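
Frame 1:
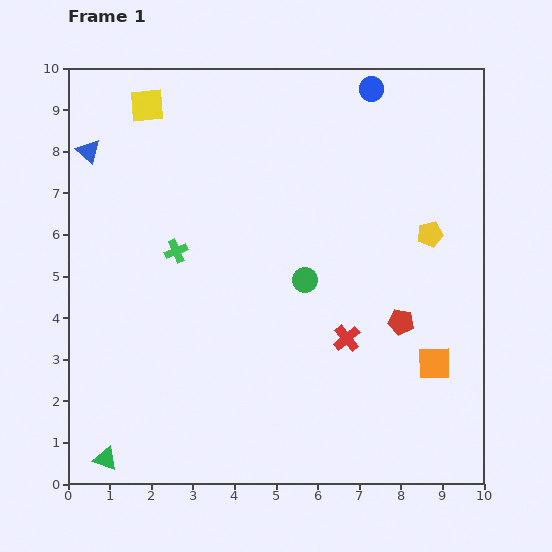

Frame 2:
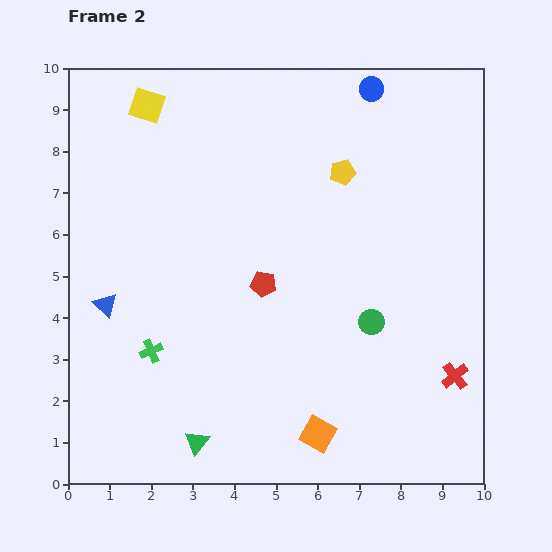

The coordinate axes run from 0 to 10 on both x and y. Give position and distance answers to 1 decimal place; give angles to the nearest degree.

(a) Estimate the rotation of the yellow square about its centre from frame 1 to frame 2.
23° clockwise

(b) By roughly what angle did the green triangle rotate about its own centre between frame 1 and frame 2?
49° clockwise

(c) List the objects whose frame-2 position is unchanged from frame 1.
the blue circle, the yellow square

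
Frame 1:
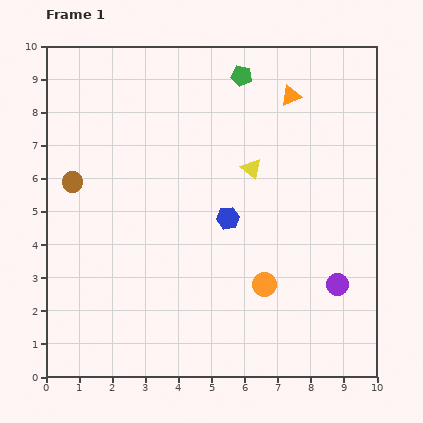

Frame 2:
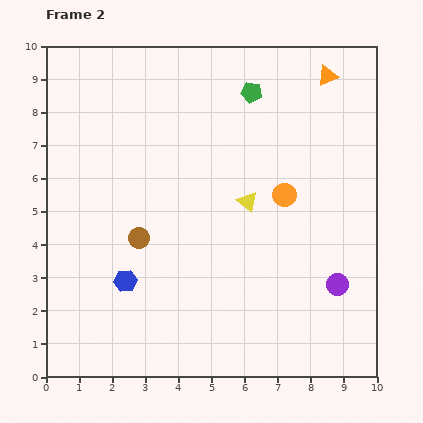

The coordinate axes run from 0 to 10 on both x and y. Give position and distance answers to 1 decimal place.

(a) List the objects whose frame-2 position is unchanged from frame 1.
the purple circle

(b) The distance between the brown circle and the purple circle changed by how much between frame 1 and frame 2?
-2.4

Distance in frame 1: 8.6. Distance in frame 2: 6.2.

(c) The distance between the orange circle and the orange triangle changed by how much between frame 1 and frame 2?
-2.0

Distance in frame 1: 5.8. Distance in frame 2: 3.8.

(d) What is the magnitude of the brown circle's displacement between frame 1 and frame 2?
2.6

The brown circle moved from (0.8, 5.9) to (2.8, 4.2), a distance of √(2.0² + 1.7²) ≈ 2.6.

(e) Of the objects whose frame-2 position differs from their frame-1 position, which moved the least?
the green pentagon

(moved 0.6)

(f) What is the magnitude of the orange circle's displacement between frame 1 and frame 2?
2.8

The orange circle moved from (6.6, 2.8) to (7.2, 5.5), a distance of √(0.6² + 2.7²) ≈ 2.8.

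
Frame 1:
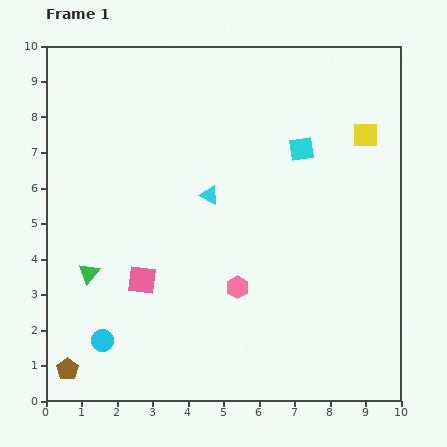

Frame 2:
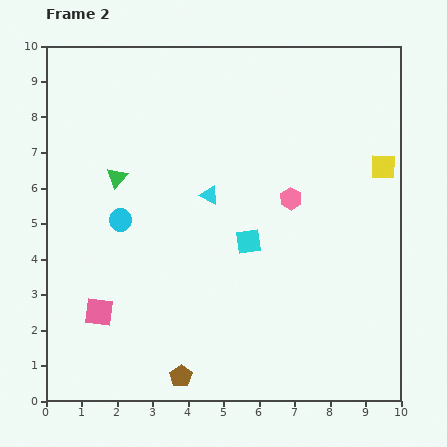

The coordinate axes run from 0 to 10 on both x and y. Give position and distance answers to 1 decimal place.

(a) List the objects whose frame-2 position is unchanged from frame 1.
the cyan triangle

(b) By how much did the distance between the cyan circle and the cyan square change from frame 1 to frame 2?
-4.2

Distance in frame 1: 7.8. Distance in frame 2: 3.6.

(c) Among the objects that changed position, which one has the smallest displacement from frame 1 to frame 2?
the yellow square

(moved 1.0)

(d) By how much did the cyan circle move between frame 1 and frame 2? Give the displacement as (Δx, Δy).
(0.5, 3.4)

The cyan circle was at (1.6, 1.7) in frame 1 and (2.1, 5.1) in frame 2.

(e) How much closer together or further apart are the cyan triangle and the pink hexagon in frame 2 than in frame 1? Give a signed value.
-0.4

Distance in frame 1: 2.7. Distance in frame 2: 2.3.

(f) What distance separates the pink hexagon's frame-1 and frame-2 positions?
2.9

The pink hexagon moved from (5.4, 3.2) to (6.9, 5.7), a distance of √(1.5² + 2.5²) ≈ 2.9.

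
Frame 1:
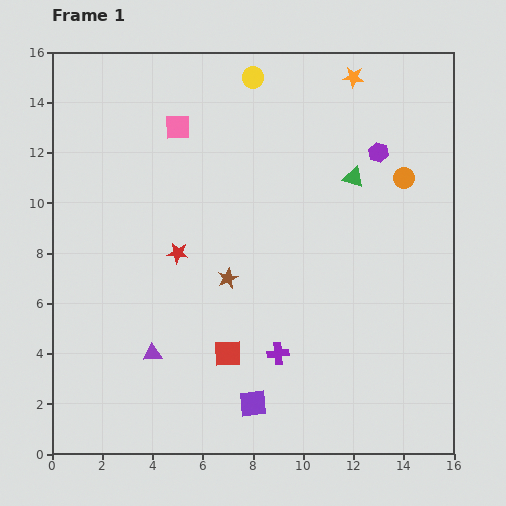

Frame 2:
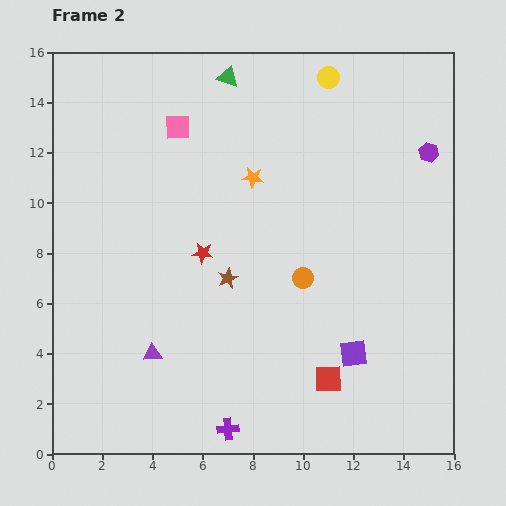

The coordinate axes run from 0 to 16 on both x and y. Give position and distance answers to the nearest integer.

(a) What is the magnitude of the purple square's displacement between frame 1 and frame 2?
4

The purple square moved from (8, 2) to (12, 4), a distance of √(4² + 2²) ≈ 4.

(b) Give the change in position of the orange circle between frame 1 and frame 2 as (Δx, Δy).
(-4, -4)

The orange circle was at (14, 11) in frame 1 and (10, 7) in frame 2.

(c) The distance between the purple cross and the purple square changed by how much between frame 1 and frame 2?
+4

Distance in frame 1: 2. Distance in frame 2: 6.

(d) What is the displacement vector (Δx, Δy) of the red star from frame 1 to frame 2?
(1, 0)

The red star was at (5, 8) in frame 1 and (6, 8) in frame 2.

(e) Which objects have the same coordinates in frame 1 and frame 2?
the brown star, the purple triangle, the pink square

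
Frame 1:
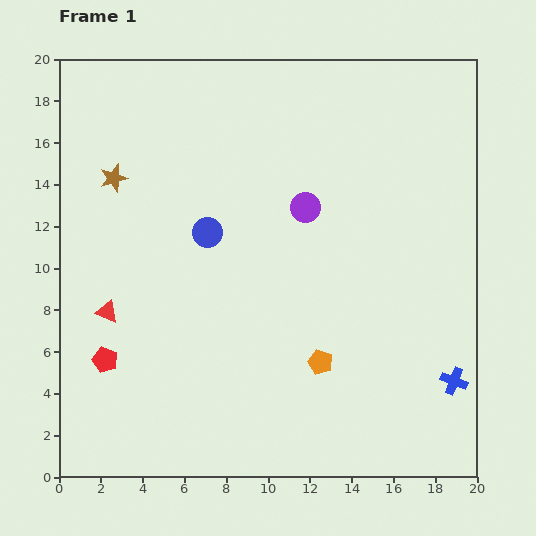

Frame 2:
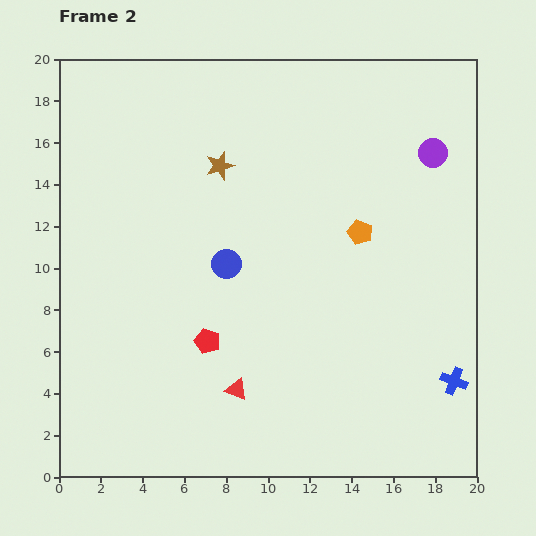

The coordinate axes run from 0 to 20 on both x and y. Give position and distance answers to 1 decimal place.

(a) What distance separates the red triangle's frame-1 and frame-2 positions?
7.2

The red triangle moved from (2.3, 7.9) to (8.5, 4.2), a distance of √(6.2² + 3.7²) ≈ 7.2.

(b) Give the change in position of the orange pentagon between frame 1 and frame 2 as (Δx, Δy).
(1.9, 6.2)

The orange pentagon was at (12.5, 5.5) in frame 1 and (14.4, 11.7) in frame 2.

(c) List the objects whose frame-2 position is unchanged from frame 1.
the blue cross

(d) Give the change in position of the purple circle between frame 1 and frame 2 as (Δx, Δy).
(6.1, 2.6)

The purple circle was at (11.8, 12.9) in frame 1 and (17.9, 15.5) in frame 2.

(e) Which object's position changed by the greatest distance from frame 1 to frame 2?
the red triangle

(moved 7.2; next 6.6)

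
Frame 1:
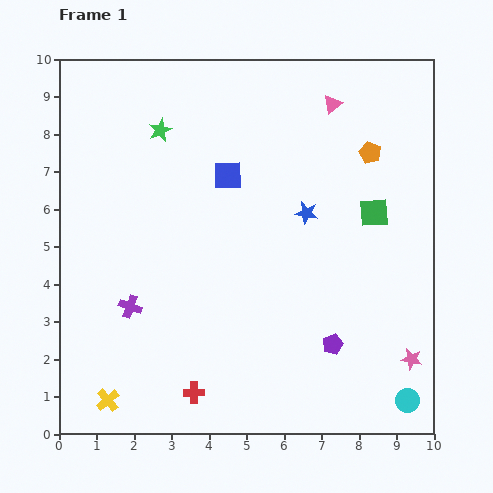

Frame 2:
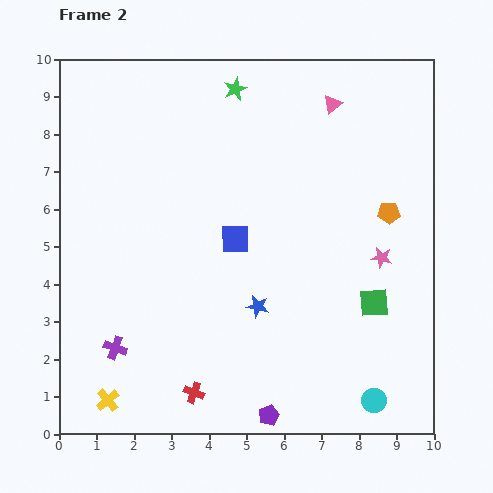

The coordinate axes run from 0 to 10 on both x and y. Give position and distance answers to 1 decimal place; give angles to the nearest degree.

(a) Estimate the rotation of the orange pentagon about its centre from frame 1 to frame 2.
26° counter-clockwise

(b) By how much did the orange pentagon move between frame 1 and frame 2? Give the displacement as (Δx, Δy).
(0.5, -1.6)

The orange pentagon was at (8.3, 7.5) in frame 1 and (8.8, 5.9) in frame 2.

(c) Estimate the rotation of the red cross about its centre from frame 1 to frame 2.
22° clockwise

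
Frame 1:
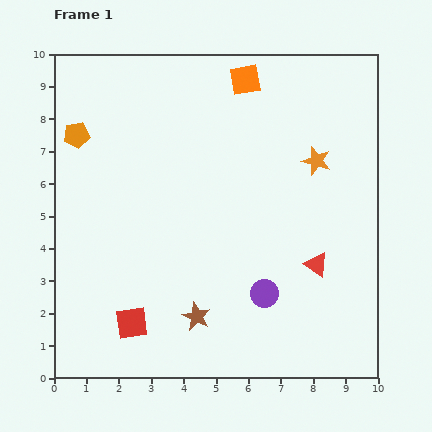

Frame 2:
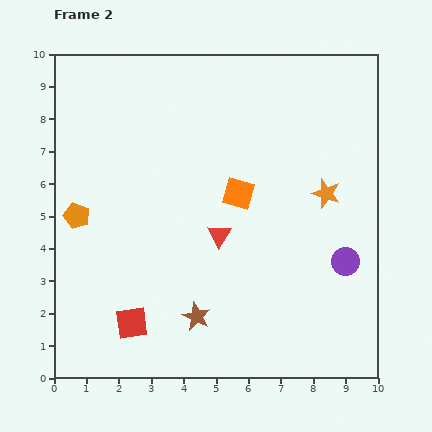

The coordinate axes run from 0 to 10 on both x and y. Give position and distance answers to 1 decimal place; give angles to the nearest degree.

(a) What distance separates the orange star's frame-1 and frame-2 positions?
1.0

The orange star moved from (8.1, 6.7) to (8.4, 5.7), a distance of √(0.3² + 1.0²) ≈ 1.0.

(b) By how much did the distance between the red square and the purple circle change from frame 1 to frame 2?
+2.7

Distance in frame 1: 4.2. Distance in frame 2: 6.9.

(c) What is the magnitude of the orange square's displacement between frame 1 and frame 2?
3.5

The orange square moved from (5.9, 9.2) to (5.7, 5.7), a distance of √(0.2² + 3.5²) ≈ 3.5.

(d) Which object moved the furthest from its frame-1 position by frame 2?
the orange square

(moved 3.5; next 3.1)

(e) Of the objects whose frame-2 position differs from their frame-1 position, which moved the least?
the orange star

(moved 1.0)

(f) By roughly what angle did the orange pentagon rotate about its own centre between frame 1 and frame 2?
29° clockwise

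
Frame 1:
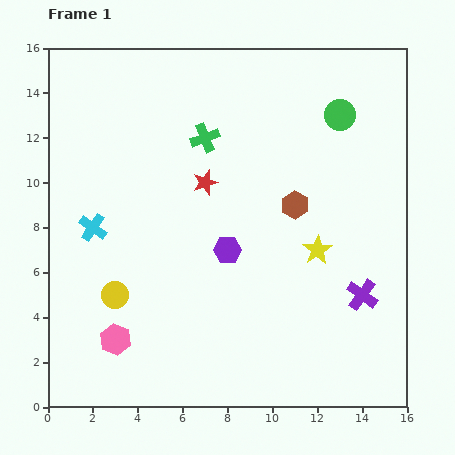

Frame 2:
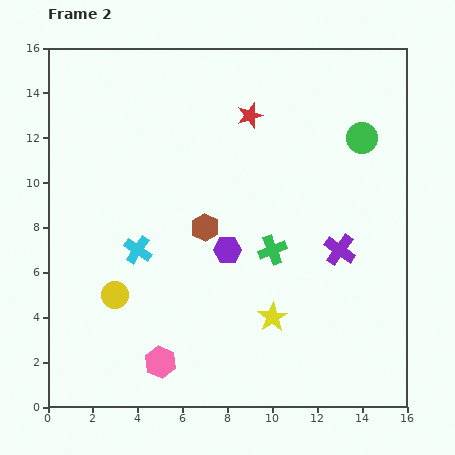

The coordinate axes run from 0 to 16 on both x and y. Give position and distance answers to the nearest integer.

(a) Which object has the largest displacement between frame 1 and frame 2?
the green cross

(moved 6; next 4)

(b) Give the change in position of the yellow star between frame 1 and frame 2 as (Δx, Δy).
(-2, -3)

The yellow star was at (12, 7) in frame 1 and (10, 4) in frame 2.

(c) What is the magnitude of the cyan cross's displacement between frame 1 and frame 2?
2

The cyan cross moved from (2, 8) to (4, 7), a distance of √(2² + 1²) ≈ 2.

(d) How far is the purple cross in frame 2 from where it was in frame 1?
2

The purple cross moved from (14, 5) to (13, 7), a distance of √(1² + 2²) ≈ 2.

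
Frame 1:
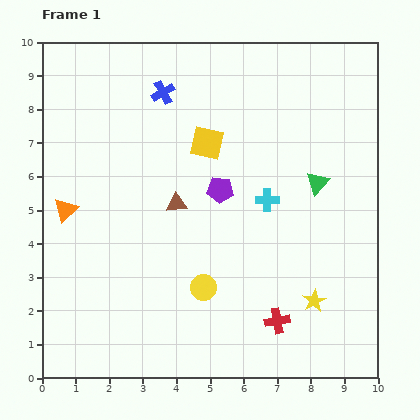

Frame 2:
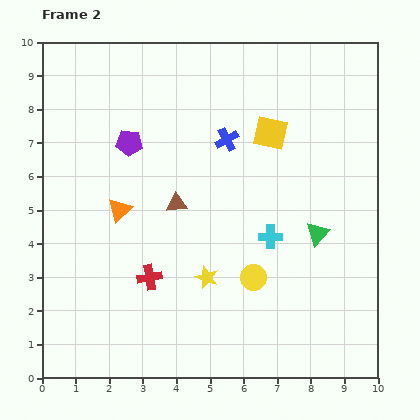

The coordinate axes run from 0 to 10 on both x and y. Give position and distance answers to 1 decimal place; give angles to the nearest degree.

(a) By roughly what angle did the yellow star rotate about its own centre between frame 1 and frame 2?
22° counter-clockwise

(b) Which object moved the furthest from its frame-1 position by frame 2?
the red cross

(moved 4.0; next 3.3)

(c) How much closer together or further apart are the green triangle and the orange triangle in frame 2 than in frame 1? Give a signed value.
-1.6

Distance in frame 1: 7.5. Distance in frame 2: 5.9.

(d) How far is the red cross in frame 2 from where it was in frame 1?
4.0

The red cross moved from (7.0, 1.7) to (3.2, 3.0), a distance of √(3.8² + 1.3²) ≈ 4.0.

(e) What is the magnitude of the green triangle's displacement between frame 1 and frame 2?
1.5

The green triangle moved from (8.2, 5.8) to (8.2, 4.3), a distance of √(0.0² + 1.5²) ≈ 1.5.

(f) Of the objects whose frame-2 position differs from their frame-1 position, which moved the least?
the cyan cross

(moved 1.1)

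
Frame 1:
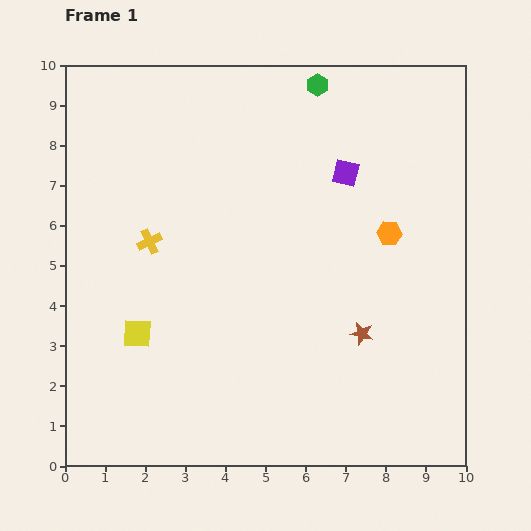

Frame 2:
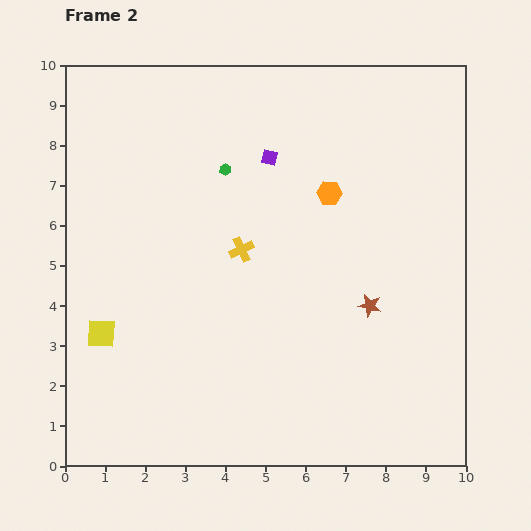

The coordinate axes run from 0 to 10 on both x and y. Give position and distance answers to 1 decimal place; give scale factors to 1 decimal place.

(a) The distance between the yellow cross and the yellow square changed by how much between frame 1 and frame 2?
+1.8

Distance in frame 1: 2.3. Distance in frame 2: 4.1.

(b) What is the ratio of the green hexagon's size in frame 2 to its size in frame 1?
0.6×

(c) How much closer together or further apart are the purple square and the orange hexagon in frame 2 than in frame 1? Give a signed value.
-0.2

Distance in frame 1: 1.9. Distance in frame 2: 1.7.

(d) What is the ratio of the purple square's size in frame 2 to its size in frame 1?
0.6×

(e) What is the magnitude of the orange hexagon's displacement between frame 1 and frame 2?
1.8

The orange hexagon moved from (8.1, 5.8) to (6.6, 6.8), a distance of √(1.5² + 1.0²) ≈ 1.8.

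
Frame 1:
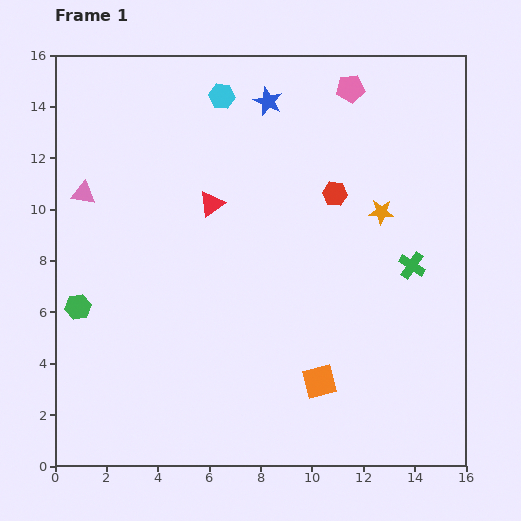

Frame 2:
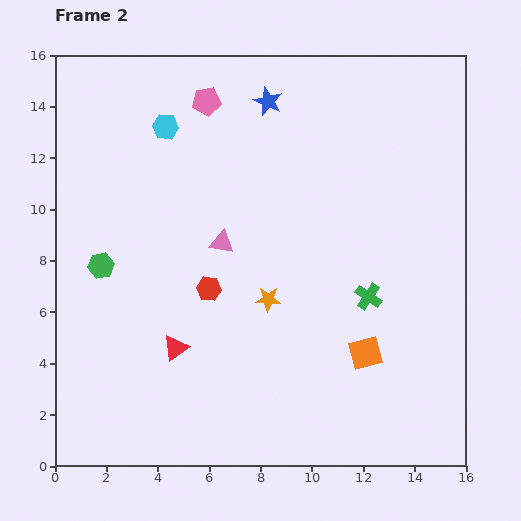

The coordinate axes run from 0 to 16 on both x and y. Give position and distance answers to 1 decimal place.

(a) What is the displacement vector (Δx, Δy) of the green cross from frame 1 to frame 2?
(-1.7, -1.2)

The green cross was at (13.9, 7.8) in frame 1 and (12.2, 6.6) in frame 2.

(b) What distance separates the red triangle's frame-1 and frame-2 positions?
5.8

The red triangle moved from (6.1, 10.2) to (4.7, 4.6), a distance of √(1.4² + 5.6²) ≈ 5.8.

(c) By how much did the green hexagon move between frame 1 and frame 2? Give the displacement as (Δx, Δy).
(0.9, 1.6)

The green hexagon was at (0.9, 6.2) in frame 1 and (1.8, 7.8) in frame 2.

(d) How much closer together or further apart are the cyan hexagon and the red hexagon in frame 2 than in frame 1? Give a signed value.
+0.7

Distance in frame 1: 5.8. Distance in frame 2: 6.5.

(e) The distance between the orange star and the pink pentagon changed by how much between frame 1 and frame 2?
+3.2

Distance in frame 1: 4.9. Distance in frame 2: 8.1.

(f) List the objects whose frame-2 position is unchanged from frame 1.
the blue star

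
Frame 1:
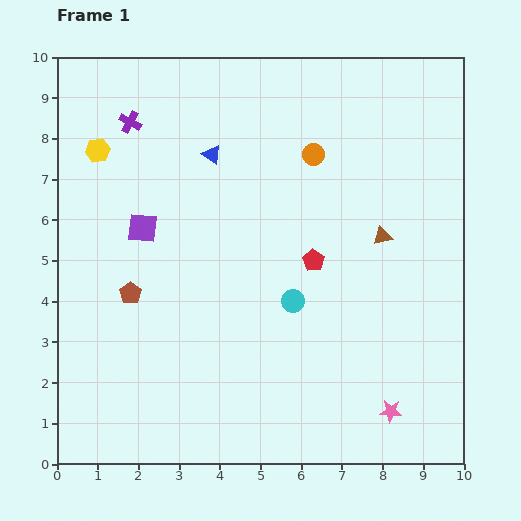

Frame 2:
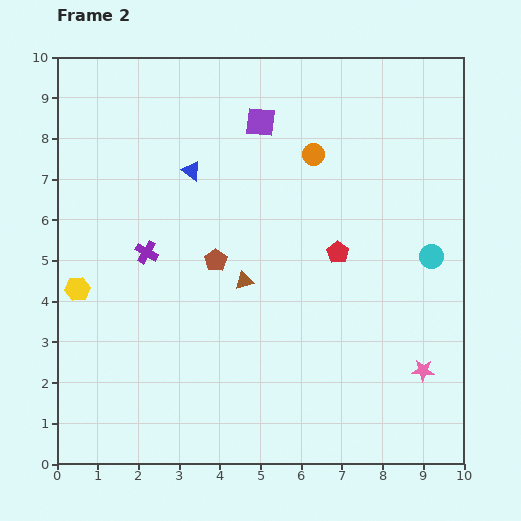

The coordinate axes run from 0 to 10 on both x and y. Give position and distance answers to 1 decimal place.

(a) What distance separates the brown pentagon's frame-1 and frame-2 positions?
2.2

The brown pentagon moved from (1.8, 4.2) to (3.9, 5.0), a distance of √(2.1² + 0.8²) ≈ 2.2.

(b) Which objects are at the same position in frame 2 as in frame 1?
the orange circle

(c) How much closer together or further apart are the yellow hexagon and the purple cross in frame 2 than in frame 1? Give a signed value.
+0.8

Distance in frame 1: 1.1. Distance in frame 2: 1.9.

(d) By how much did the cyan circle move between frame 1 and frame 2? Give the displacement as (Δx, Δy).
(3.4, 1.1)

The cyan circle was at (5.8, 4.0) in frame 1 and (9.2, 5.1) in frame 2.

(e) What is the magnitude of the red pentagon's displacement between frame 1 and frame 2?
0.6

The red pentagon moved from (6.3, 5.0) to (6.9, 5.2), a distance of √(0.6² + 0.2²) ≈ 0.6.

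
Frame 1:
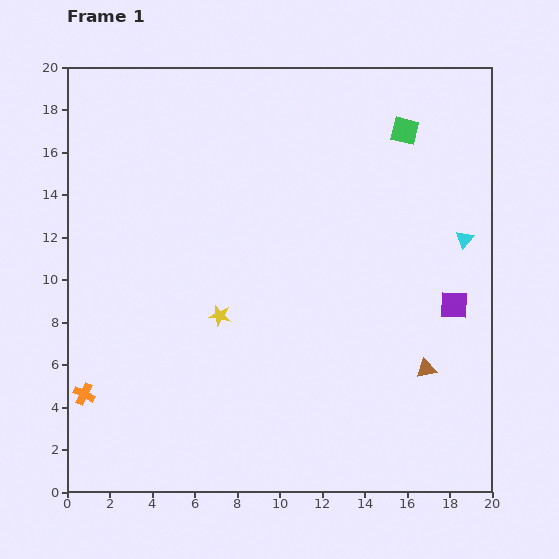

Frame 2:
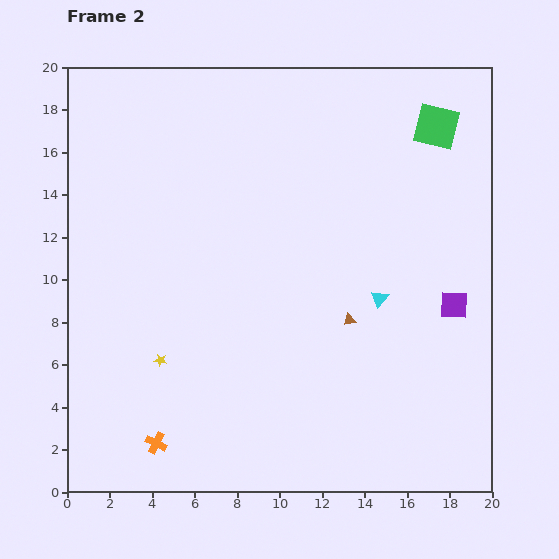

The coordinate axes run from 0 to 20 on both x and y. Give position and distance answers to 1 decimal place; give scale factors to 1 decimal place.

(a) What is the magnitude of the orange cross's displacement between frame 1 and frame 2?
4.1

The orange cross moved from (0.8, 4.6) to (4.2, 2.3), a distance of √(3.4² + 2.3²) ≈ 4.1.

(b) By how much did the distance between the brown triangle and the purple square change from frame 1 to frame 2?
+1.6

Distance in frame 1: 3.3. Distance in frame 2: 4.9.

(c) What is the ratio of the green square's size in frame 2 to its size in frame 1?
1.6×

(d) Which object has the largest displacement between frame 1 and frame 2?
the cyan triangle

(moved 4.9; next 4.3)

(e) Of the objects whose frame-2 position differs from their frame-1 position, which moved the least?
the green square

(moved 1.5)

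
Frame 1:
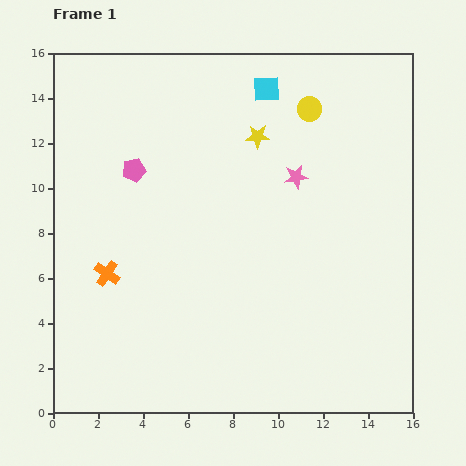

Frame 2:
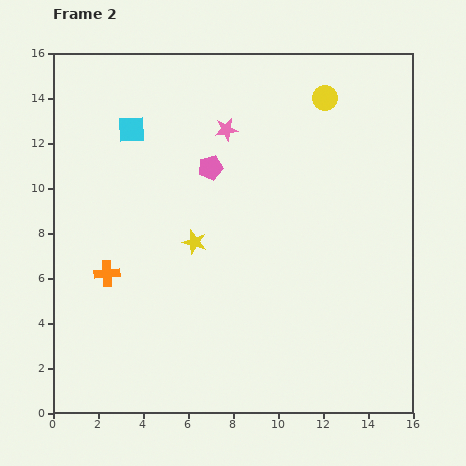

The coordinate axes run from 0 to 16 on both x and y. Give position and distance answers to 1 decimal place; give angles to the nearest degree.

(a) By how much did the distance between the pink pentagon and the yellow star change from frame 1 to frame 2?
-2.3

Distance in frame 1: 5.7. Distance in frame 2: 3.4.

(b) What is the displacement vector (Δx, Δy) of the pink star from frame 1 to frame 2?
(-3.1, 2.1)

The pink star was at (10.8, 10.5) in frame 1 and (7.7, 12.6) in frame 2.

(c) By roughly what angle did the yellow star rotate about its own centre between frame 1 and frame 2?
18° clockwise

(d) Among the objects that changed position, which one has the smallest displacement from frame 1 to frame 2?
the yellow circle

(moved 0.9)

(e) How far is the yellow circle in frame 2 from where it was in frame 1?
0.9

The yellow circle moved from (11.4, 13.5) to (12.1, 14.0), a distance of √(0.7² + 0.5²) ≈ 0.9.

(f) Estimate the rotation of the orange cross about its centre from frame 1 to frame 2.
38° counter-clockwise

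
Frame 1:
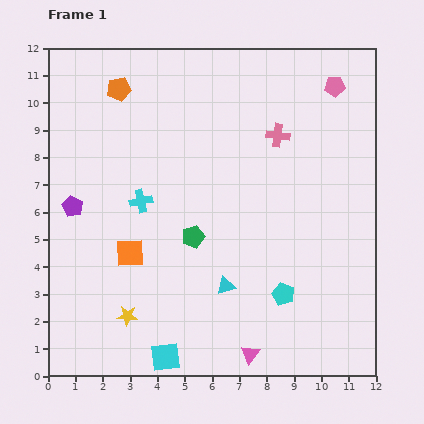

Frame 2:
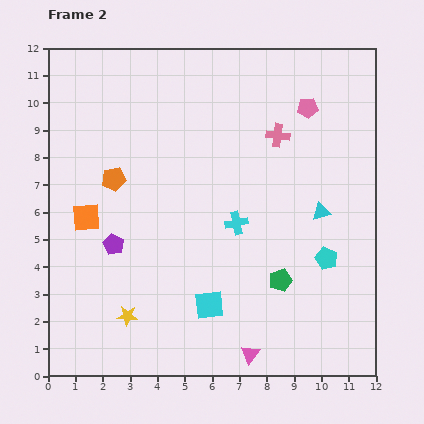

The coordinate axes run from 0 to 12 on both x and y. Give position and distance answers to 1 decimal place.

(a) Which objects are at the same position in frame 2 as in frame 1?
the yellow star, the pink triangle, the pink cross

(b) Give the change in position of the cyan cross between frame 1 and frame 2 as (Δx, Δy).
(3.5, -0.8)

The cyan cross was at (3.4, 6.4) in frame 1 and (6.9, 5.6) in frame 2.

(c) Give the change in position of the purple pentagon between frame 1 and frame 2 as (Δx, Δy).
(1.5, -1.4)

The purple pentagon was at (0.9, 6.2) in frame 1 and (2.4, 4.8) in frame 2.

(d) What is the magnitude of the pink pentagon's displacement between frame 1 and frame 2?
1.3

The pink pentagon moved from (10.5, 10.6) to (9.5, 9.8), a distance of √(1.0² + 0.8²) ≈ 1.3.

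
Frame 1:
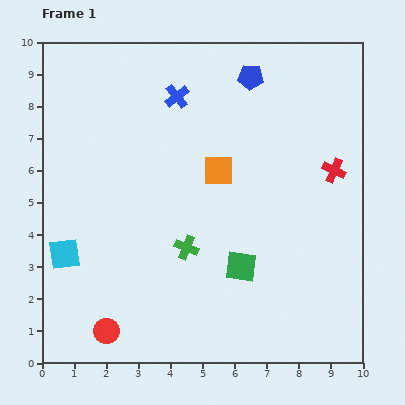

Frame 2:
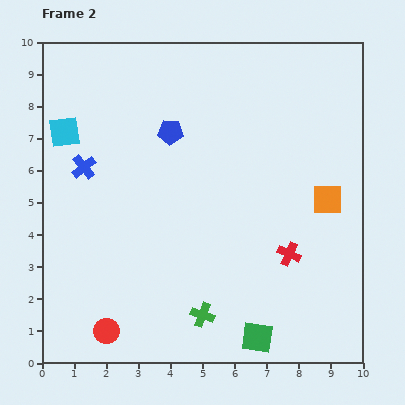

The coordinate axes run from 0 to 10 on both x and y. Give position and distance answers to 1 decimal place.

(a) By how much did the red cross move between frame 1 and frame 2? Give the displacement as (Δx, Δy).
(-1.4, -2.6)

The red cross was at (9.1, 6.0) in frame 1 and (7.7, 3.4) in frame 2.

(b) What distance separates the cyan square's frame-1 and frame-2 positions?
3.8

The cyan square moved from (0.7, 3.4) to (0.7, 7.2), a distance of √(0.0² + 3.8²) ≈ 3.8.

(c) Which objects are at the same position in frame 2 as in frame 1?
the red circle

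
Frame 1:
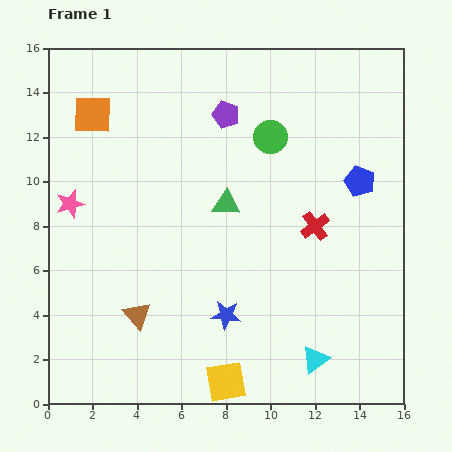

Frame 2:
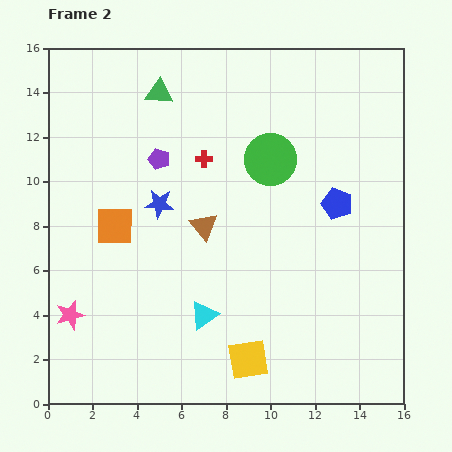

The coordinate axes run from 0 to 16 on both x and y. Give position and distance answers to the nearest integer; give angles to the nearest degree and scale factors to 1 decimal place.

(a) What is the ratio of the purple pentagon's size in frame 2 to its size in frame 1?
0.8×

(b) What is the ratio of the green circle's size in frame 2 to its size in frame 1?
1.6×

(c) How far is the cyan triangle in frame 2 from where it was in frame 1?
5

The cyan triangle moved from (12, 2) to (7, 4), a distance of √(5² + 2²) ≈ 5.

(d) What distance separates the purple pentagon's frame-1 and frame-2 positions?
4

The purple pentagon moved from (8, 13) to (5, 11), a distance of √(3² + 2²) ≈ 4.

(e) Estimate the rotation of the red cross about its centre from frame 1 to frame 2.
35° clockwise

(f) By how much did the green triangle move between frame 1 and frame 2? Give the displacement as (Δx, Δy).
(-3, 5)

The green triangle was at (8, 9) in frame 1 and (5, 14) in frame 2.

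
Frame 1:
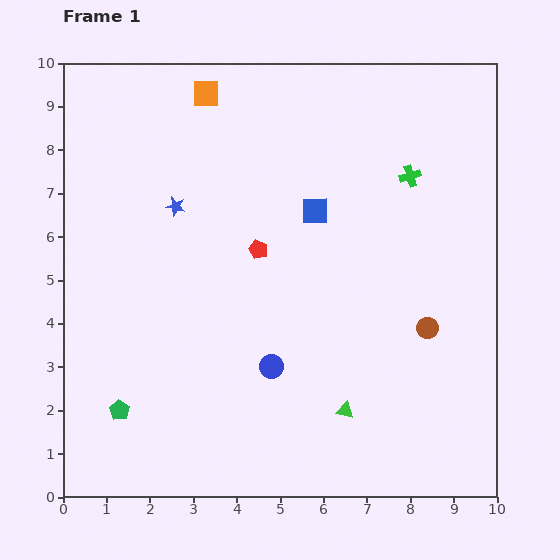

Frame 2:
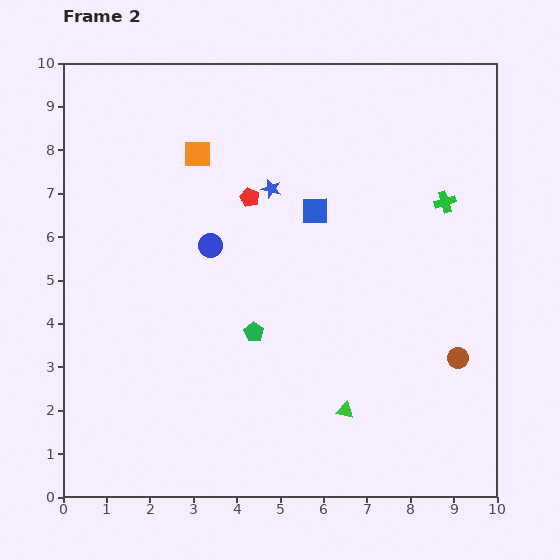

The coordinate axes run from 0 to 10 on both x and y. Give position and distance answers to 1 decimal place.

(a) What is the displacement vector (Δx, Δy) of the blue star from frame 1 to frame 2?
(2.2, 0.4)

The blue star was at (2.6, 6.7) in frame 1 and (4.8, 7.1) in frame 2.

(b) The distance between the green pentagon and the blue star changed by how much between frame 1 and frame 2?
-1.6

Distance in frame 1: 4.9. Distance in frame 2: 3.3.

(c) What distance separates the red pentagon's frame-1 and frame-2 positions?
1.2

The red pentagon moved from (4.5, 5.7) to (4.3, 6.9), a distance of √(0.2² + 1.2²) ≈ 1.2.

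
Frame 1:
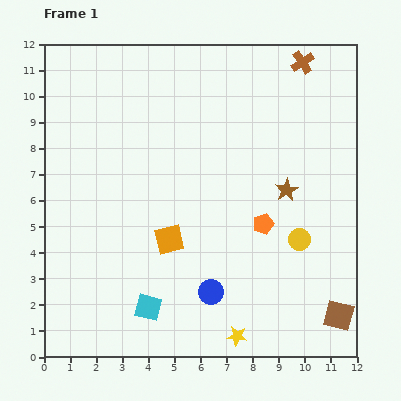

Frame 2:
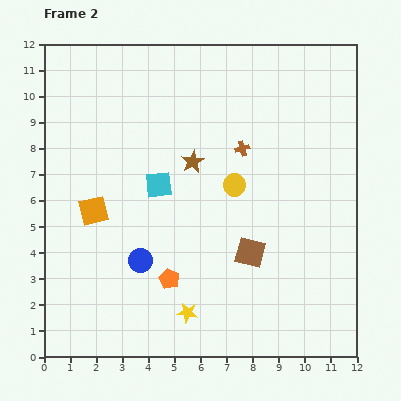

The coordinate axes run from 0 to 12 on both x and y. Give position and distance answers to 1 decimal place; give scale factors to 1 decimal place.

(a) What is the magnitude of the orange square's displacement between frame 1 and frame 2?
3.1

The orange square moved from (4.8, 4.5) to (1.9, 5.6), a distance of √(2.9² + 1.1²) ≈ 3.1.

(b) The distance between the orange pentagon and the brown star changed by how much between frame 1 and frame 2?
+3.0

Distance in frame 1: 1.6. Distance in frame 2: 4.6.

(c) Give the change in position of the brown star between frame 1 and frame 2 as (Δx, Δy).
(-3.6, 1.1)

The brown star was at (9.3, 6.4) in frame 1 and (5.7, 7.5) in frame 2.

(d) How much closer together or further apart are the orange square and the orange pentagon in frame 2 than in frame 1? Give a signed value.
+0.3

Distance in frame 1: 3.6. Distance in frame 2: 3.9.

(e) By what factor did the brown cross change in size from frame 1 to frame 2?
0.6×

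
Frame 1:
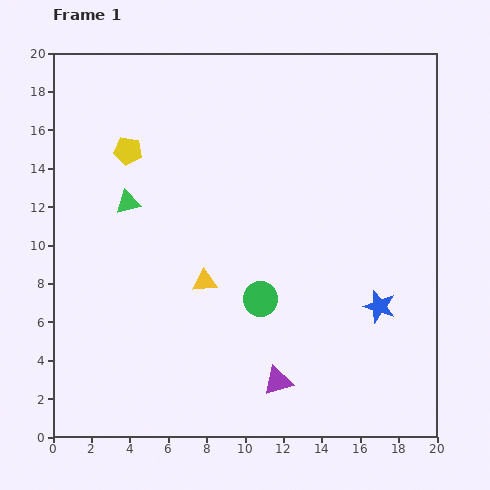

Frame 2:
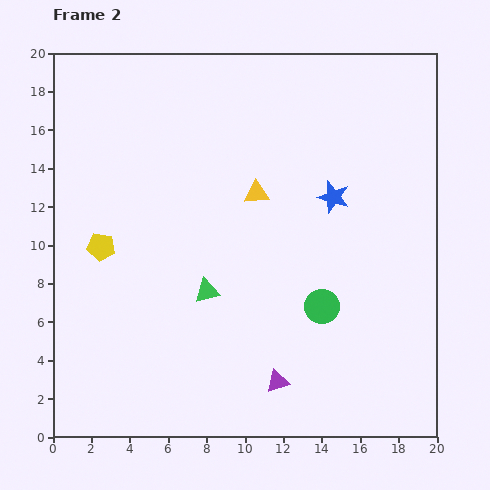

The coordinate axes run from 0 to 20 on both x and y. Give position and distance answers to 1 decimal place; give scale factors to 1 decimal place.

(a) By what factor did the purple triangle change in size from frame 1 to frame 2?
0.8×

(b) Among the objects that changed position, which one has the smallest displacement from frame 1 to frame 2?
the green circle

(moved 3.2)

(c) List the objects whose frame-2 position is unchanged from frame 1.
the purple triangle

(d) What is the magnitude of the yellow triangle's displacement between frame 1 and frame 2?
5.3

The yellow triangle moved from (7.9, 8.1) to (10.6, 12.7), a distance of √(2.7² + 4.6²) ≈ 5.3.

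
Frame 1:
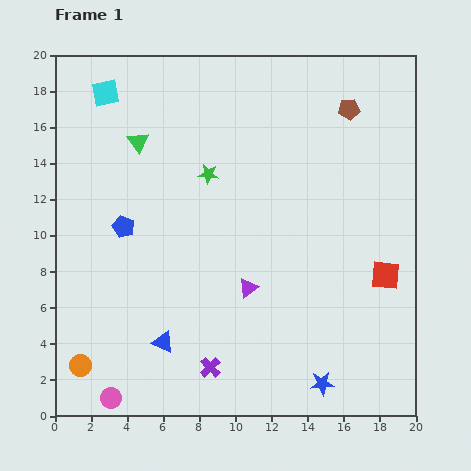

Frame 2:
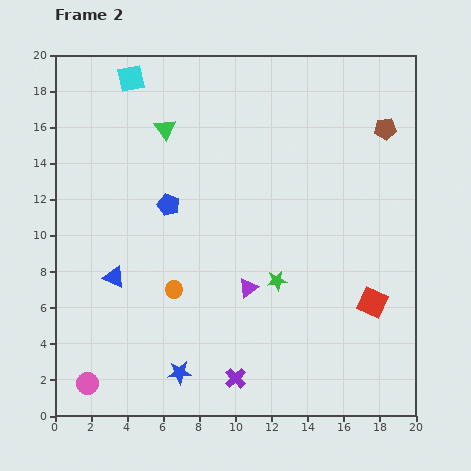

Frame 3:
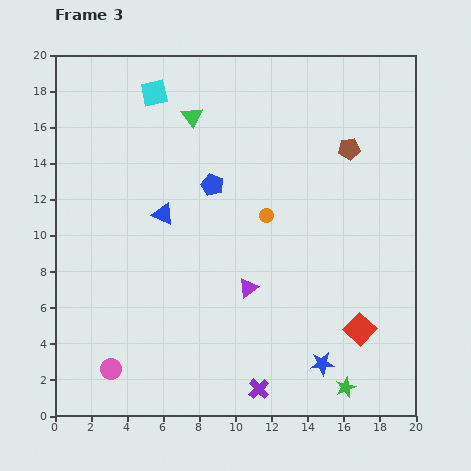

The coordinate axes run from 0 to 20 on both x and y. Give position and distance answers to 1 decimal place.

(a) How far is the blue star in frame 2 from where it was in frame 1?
7.9

The blue star moved from (14.8, 1.8) to (6.9, 2.4), a distance of √(7.9² + 0.6²) ≈ 7.9.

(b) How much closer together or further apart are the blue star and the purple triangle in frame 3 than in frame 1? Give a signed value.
-0.8

Distance in frame 1: 6.7. Distance in frame 3: 5.9.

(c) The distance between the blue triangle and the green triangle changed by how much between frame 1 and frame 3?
-5.6

Distance in frame 1: 11.2. Distance in frame 3: 5.6.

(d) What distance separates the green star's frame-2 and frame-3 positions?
7.0

The green star moved from (12.3, 7.5) to (16.1, 1.6), a distance of √(3.8² + 5.9²) ≈ 7.0.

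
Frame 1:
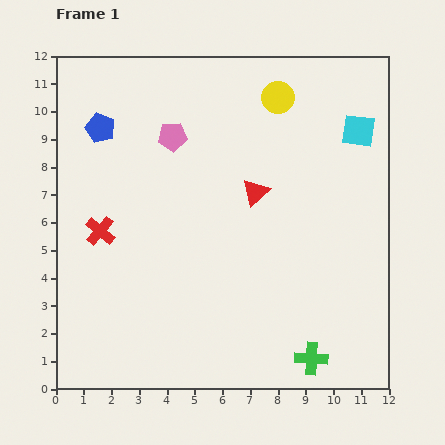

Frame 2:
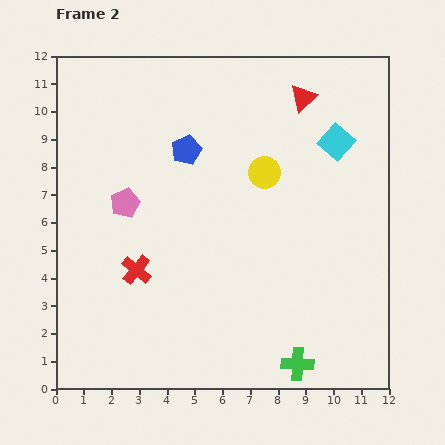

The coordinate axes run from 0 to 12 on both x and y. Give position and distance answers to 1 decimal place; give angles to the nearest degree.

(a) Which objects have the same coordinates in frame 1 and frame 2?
none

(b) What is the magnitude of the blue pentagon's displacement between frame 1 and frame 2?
3.2

The blue pentagon moved from (1.6, 9.4) to (4.7, 8.6), a distance of √(3.1² + 0.8²) ≈ 3.2.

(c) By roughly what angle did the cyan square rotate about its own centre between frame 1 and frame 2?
34° clockwise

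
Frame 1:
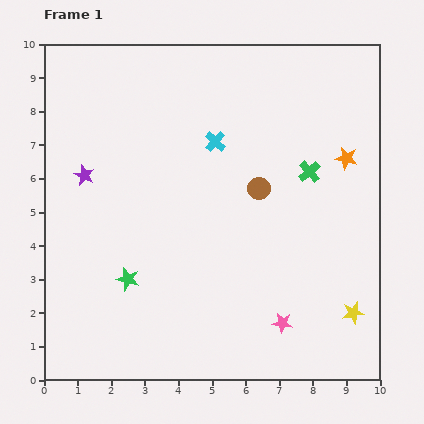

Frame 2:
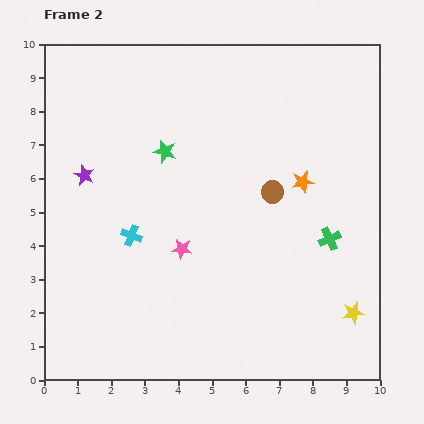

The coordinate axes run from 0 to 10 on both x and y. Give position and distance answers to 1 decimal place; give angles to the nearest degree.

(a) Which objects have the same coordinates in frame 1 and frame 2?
the purple star, the yellow star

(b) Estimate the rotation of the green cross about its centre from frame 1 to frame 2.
16° clockwise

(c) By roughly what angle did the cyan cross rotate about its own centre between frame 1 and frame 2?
21° counter-clockwise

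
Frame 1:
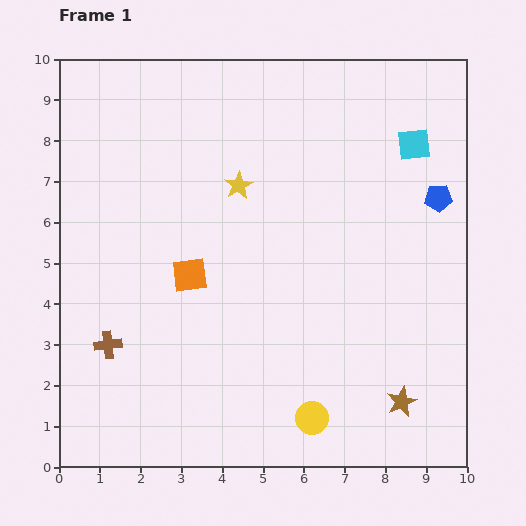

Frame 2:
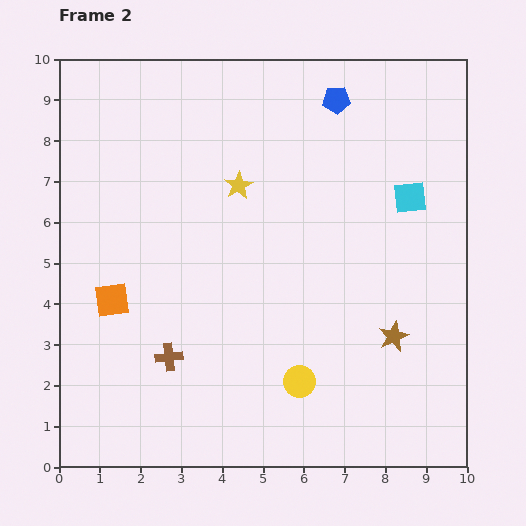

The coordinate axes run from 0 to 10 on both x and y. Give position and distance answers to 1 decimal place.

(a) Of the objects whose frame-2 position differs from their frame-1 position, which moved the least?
the yellow circle

(moved 0.9)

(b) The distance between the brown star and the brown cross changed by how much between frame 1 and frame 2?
-1.8

Distance in frame 1: 7.3. Distance in frame 2: 5.5.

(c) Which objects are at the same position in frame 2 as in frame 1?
the yellow star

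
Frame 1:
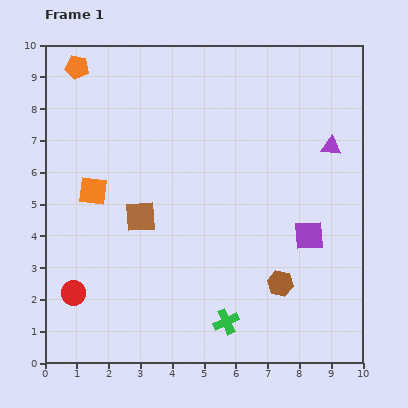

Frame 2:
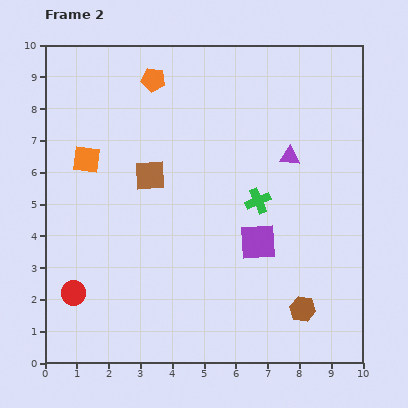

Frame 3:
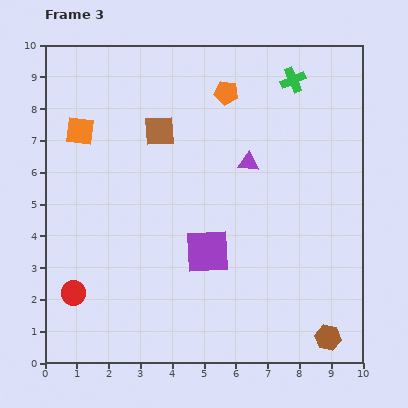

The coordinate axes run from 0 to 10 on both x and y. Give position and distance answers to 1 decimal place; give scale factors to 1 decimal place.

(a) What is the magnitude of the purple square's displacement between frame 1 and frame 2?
1.6

The purple square moved from (8.3, 4.0) to (6.7, 3.8), a distance of √(1.6² + 0.2²) ≈ 1.6.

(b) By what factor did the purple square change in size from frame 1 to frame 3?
1.5×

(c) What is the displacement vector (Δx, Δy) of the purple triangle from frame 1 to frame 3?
(-2.6, -0.5)

The purple triangle was at (9.0, 6.8) in frame 1 and (6.4, 6.3) in frame 3.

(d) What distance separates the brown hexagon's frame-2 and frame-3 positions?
1.2

The brown hexagon moved from (8.1, 1.7) to (8.9, 0.8), a distance of √(0.8² + 0.9²) ≈ 1.2.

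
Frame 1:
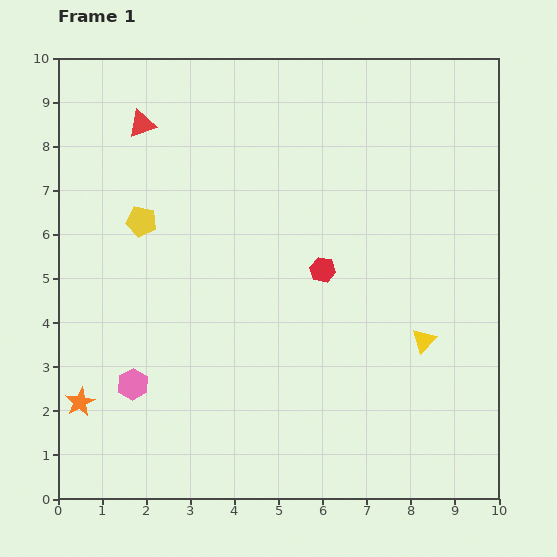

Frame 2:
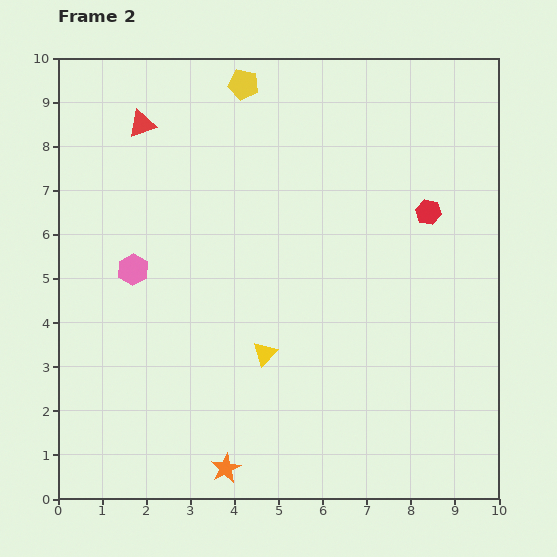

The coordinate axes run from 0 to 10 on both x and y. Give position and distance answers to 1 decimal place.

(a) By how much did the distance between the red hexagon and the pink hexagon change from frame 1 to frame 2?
+1.8

Distance in frame 1: 5.0. Distance in frame 2: 6.8.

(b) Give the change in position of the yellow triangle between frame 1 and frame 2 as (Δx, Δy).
(-3.6, -0.3)

The yellow triangle was at (8.3, 3.6) in frame 1 and (4.7, 3.3) in frame 2.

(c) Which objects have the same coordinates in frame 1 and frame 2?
the red triangle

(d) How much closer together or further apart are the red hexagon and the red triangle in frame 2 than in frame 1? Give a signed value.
+1.5

Distance in frame 1: 5.3. Distance in frame 2: 6.8.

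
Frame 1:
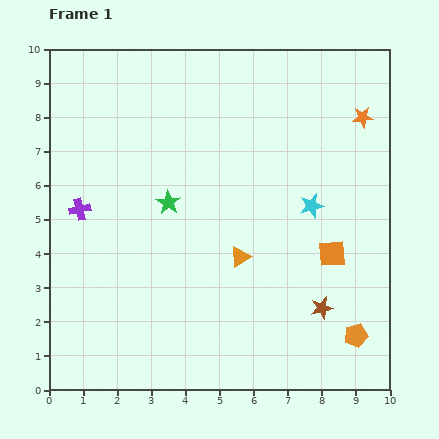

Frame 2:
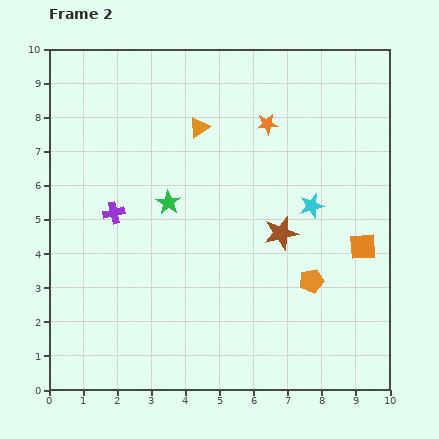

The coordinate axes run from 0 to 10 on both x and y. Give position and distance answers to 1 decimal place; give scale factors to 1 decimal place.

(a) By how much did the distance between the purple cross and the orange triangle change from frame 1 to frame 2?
-1.4

Distance in frame 1: 4.9. Distance in frame 2: 3.5.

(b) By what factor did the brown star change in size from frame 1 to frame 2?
1.5×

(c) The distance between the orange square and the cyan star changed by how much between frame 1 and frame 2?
+0.4

Distance in frame 1: 1.5. Distance in frame 2: 1.9.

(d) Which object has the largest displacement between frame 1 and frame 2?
the orange triangle

(moved 4.0; next 2.8)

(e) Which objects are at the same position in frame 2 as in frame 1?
the cyan star, the green star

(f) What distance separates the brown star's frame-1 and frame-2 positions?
2.5

The brown star moved from (8.0, 2.4) to (6.8, 4.6), a distance of √(1.2² + 2.2²) ≈ 2.5.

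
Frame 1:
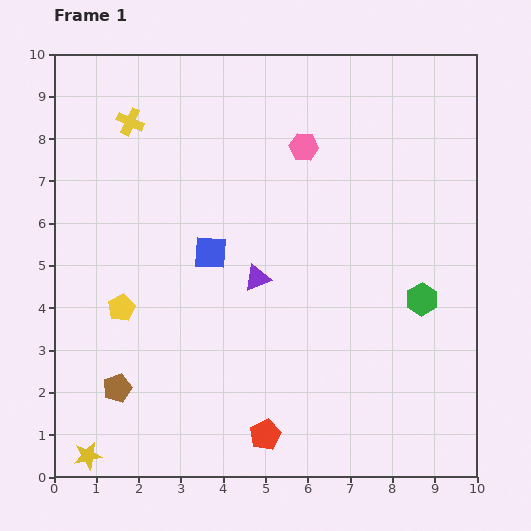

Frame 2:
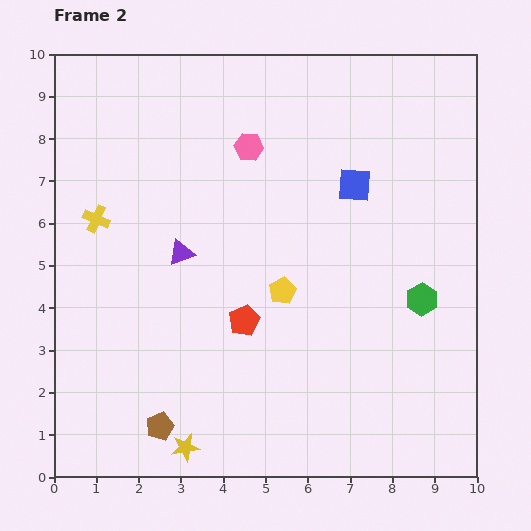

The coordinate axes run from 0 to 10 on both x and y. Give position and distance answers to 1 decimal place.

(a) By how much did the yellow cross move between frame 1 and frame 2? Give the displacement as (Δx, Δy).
(-0.8, -2.3)

The yellow cross was at (1.8, 8.4) in frame 1 and (1.0, 6.1) in frame 2.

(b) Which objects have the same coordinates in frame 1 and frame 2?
the green hexagon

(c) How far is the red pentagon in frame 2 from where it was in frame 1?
2.7

The red pentagon moved from (5.0, 1.0) to (4.5, 3.7), a distance of √(0.5² + 2.7²) ≈ 2.7.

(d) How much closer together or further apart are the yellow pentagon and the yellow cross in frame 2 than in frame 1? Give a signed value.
+0.3

Distance in frame 1: 4.4. Distance in frame 2: 4.7.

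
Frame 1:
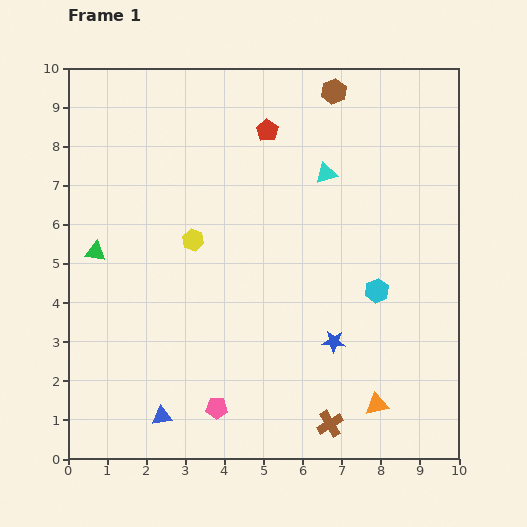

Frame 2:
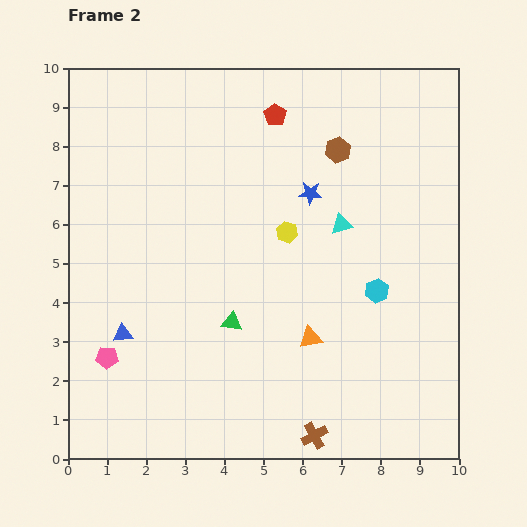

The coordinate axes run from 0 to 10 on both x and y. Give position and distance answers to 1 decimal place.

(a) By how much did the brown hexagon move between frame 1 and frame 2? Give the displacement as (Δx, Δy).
(0.1, -1.5)

The brown hexagon was at (6.8, 9.4) in frame 1 and (6.9, 7.9) in frame 2.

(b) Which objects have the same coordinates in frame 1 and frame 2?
the cyan hexagon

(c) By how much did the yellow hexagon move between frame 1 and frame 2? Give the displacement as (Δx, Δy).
(2.4, 0.2)

The yellow hexagon was at (3.2, 5.6) in frame 1 and (5.6, 5.8) in frame 2.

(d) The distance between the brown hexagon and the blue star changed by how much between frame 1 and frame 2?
-5.1

Distance in frame 1: 6.4. Distance in frame 2: 1.3.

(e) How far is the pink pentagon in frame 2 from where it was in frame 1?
3.1

The pink pentagon moved from (3.8, 1.3) to (1.0, 2.6), a distance of √(2.8² + 1.3²) ≈ 3.1.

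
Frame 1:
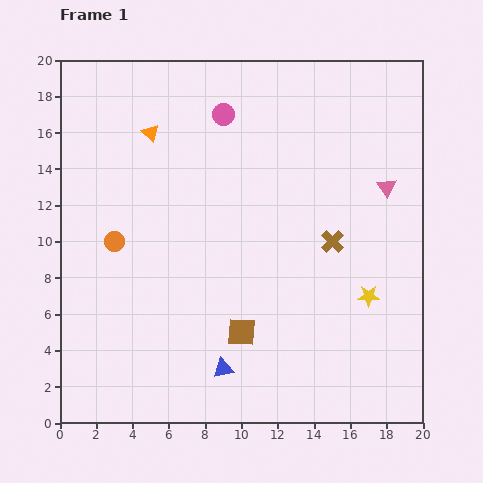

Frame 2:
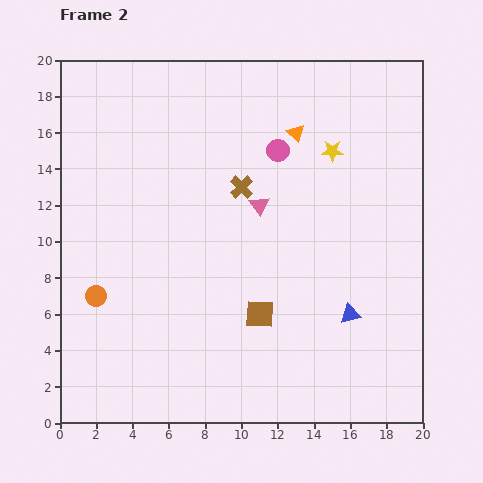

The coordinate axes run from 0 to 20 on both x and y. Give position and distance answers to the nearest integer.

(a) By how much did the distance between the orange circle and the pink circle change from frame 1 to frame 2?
+4

Distance in frame 1: 9. Distance in frame 2: 13.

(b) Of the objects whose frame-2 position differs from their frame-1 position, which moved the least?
the brown square

(moved 1)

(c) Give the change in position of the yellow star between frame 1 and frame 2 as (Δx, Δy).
(-2, 8)

The yellow star was at (17, 7) in frame 1 and (15, 15) in frame 2.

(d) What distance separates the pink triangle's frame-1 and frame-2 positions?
7

The pink triangle moved from (18, 13) to (11, 12), a distance of √(7² + 1²) ≈ 7.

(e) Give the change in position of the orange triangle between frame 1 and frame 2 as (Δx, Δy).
(8, 0)

The orange triangle was at (5, 16) in frame 1 and (13, 16) in frame 2.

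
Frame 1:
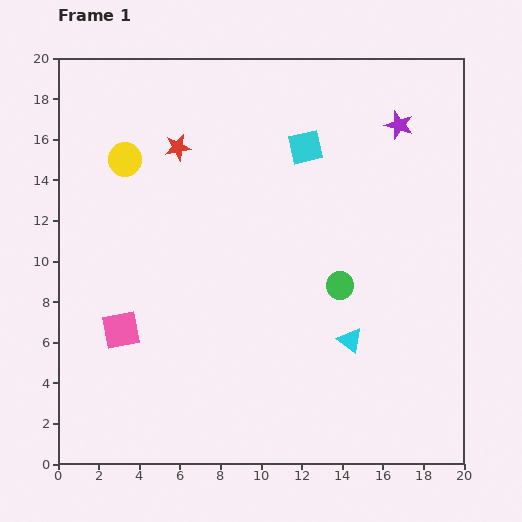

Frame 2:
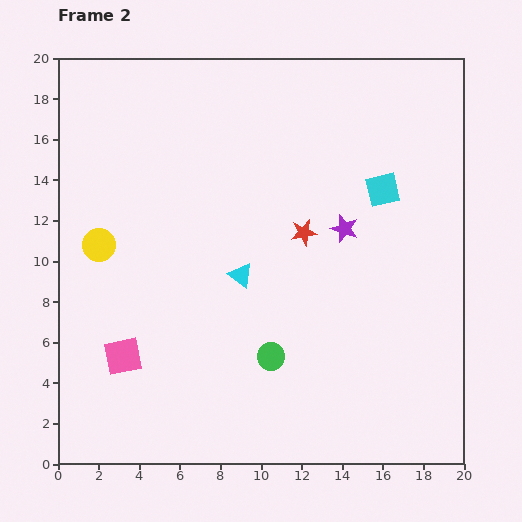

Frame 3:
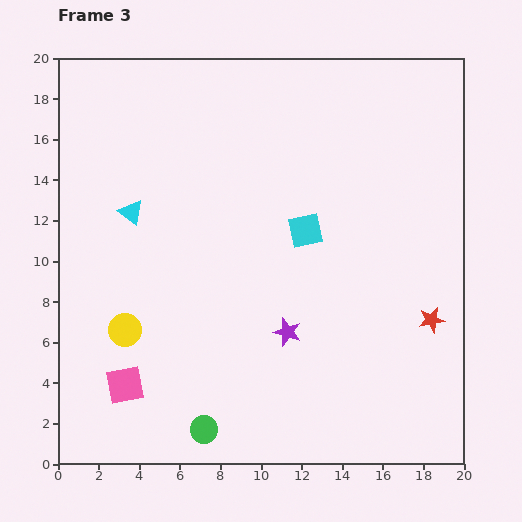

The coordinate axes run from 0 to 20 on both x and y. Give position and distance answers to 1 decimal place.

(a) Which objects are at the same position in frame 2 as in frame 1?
none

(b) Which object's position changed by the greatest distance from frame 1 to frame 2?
the red star

(moved 7.5; next 6.3)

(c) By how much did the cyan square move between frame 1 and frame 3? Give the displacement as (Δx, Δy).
(0.0, -4.1)

The cyan square was at (12.2, 15.6) in frame 1 and (12.2, 11.5) in frame 3.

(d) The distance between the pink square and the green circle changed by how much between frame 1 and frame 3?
-6.5

Distance in frame 1: 11.0. Distance in frame 3: 4.5.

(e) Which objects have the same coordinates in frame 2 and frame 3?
none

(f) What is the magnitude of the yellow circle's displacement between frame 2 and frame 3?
4.4

The yellow circle moved from (2.0, 10.8) to (3.3, 6.6), a distance of √(1.3² + 4.2²) ≈ 4.4.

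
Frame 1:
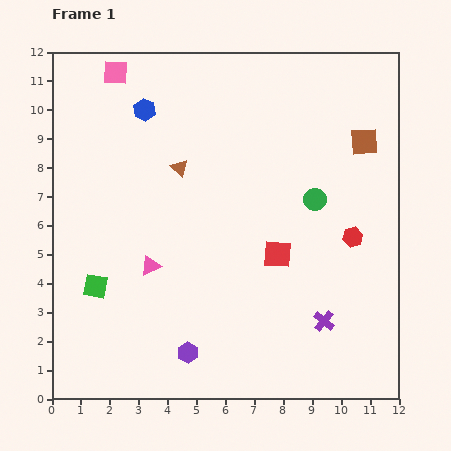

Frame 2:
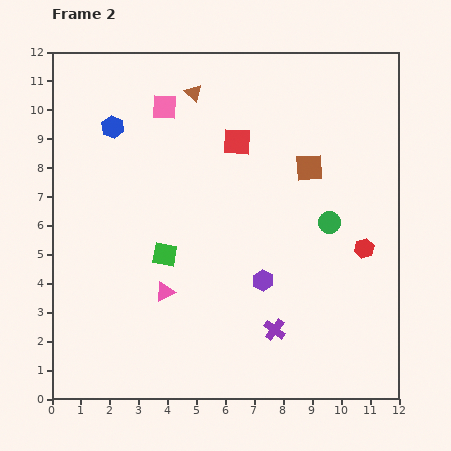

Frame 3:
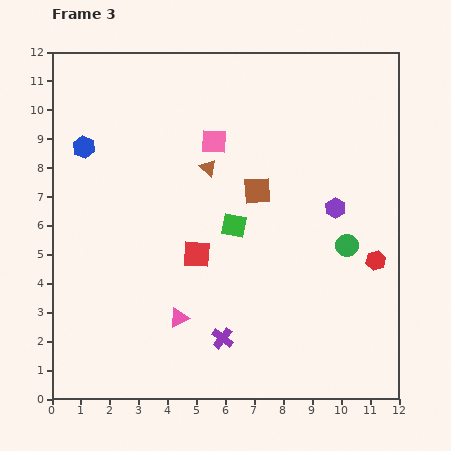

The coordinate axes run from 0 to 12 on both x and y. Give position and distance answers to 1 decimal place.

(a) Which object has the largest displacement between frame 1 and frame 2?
the red square

(moved 4.1; next 3.6)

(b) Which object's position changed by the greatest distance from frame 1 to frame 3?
the purple hexagon

(moved 7.1; next 5.2)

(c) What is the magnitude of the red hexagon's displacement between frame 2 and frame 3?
0.6

The red hexagon moved from (10.8, 5.2) to (11.2, 4.8), a distance of √(0.4² + 0.4²) ≈ 0.6.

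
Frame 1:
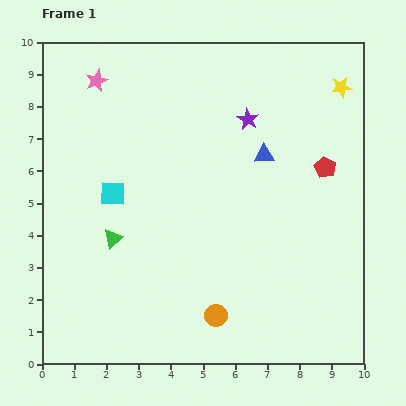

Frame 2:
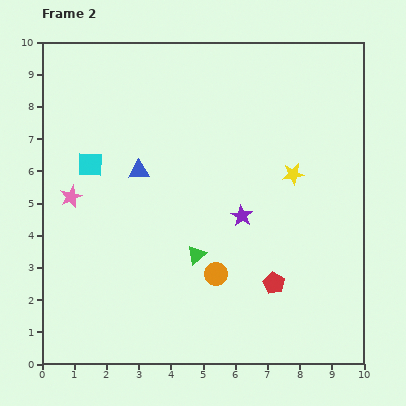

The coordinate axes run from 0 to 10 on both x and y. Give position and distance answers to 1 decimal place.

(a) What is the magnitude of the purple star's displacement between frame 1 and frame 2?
3.0

The purple star moved from (6.4, 7.6) to (6.2, 4.6), a distance of √(0.2² + 3.0²) ≈ 3.0.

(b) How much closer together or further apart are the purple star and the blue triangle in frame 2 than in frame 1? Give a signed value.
+2.3

Distance in frame 1: 1.2. Distance in frame 2: 3.5.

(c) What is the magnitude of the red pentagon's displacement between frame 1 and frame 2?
3.9

The red pentagon moved from (8.8, 6.1) to (7.2, 2.5), a distance of √(1.6² + 3.6²) ≈ 3.9.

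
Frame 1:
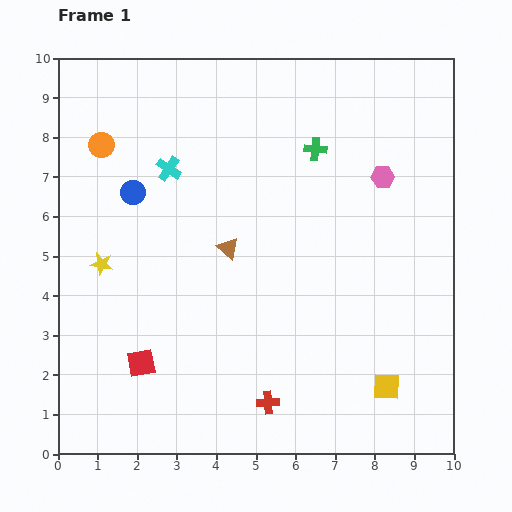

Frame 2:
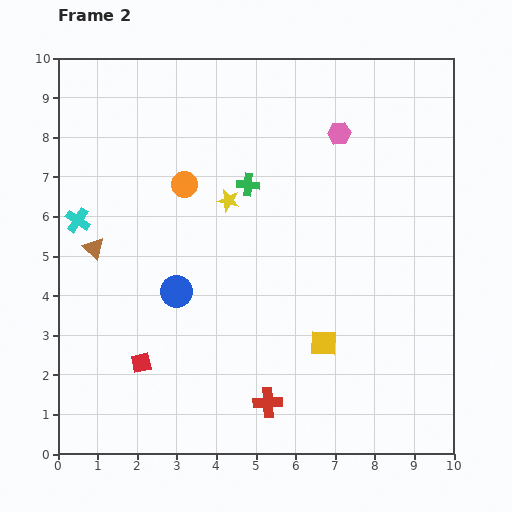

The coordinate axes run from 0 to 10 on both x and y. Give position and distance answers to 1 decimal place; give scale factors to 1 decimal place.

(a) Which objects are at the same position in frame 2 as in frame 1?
the red square, the red cross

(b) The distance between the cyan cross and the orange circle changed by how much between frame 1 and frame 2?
+1.0

Distance in frame 1: 1.8. Distance in frame 2: 2.8.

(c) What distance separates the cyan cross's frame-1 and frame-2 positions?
2.6

The cyan cross moved from (2.8, 7.2) to (0.5, 5.9), a distance of √(2.3² + 1.3²) ≈ 2.6.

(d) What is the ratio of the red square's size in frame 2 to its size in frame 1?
0.7×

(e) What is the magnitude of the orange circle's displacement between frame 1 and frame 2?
2.3

The orange circle moved from (1.1, 7.8) to (3.2, 6.8), a distance of √(2.1² + 1.0²) ≈ 2.3.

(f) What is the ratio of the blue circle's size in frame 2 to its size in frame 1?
1.3×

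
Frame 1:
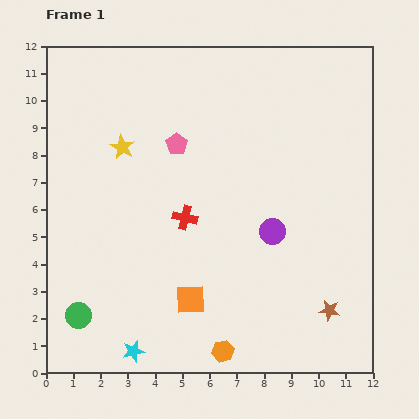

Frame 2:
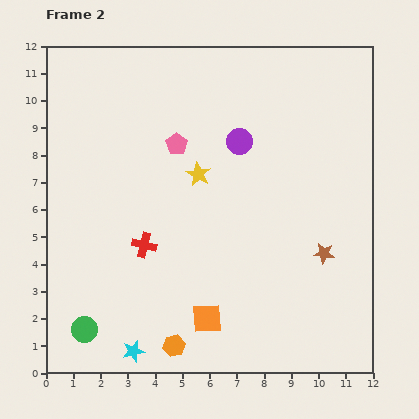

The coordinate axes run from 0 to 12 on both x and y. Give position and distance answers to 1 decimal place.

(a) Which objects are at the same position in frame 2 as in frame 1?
the pink pentagon, the cyan star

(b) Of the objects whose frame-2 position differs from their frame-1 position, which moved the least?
the green circle

(moved 0.5)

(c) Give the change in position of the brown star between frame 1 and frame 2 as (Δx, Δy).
(-0.2, 2.1)

The brown star was at (10.4, 2.3) in frame 1 and (10.2, 4.4) in frame 2.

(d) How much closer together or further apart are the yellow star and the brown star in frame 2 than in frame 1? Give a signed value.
-4.3

Distance in frame 1: 9.7. Distance in frame 2: 5.4.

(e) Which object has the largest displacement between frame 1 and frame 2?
the purple circle

(moved 3.5; next 3.0)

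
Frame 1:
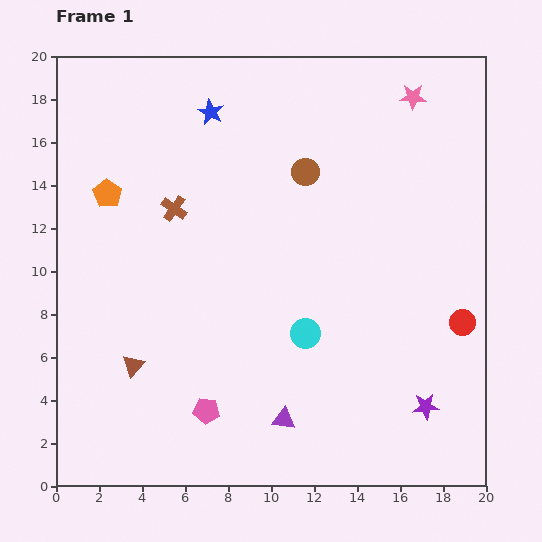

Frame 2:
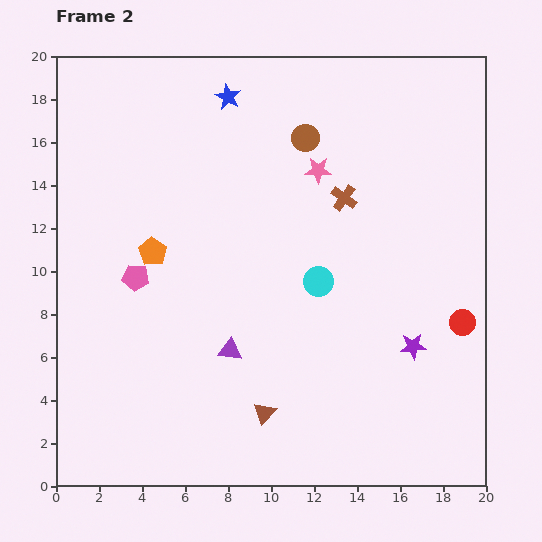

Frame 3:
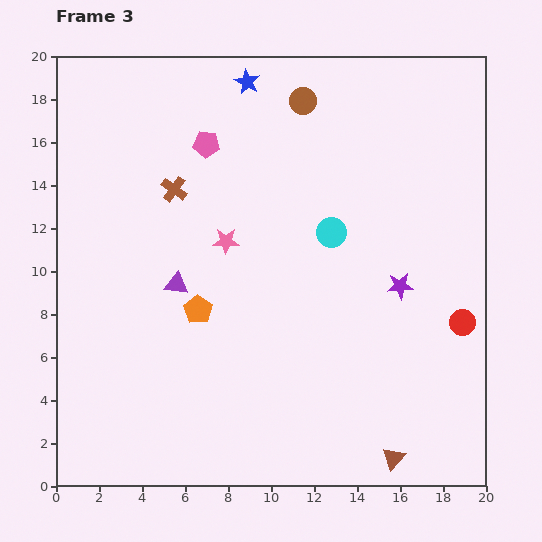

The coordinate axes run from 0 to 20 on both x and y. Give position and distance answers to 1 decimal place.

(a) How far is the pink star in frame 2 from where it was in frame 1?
5.6

The pink star moved from (16.6, 18.1) to (12.2, 14.7), a distance of √(4.4² + 3.4²) ≈ 5.6.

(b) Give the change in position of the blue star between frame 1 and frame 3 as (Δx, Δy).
(1.7, 1.4)

The blue star was at (7.2, 17.4) in frame 1 and (8.9, 18.8) in frame 3.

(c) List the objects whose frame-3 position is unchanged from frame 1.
the red circle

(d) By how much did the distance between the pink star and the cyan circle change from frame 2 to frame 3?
-0.3

Distance in frame 2: 5.2. Distance in frame 3: 4.9.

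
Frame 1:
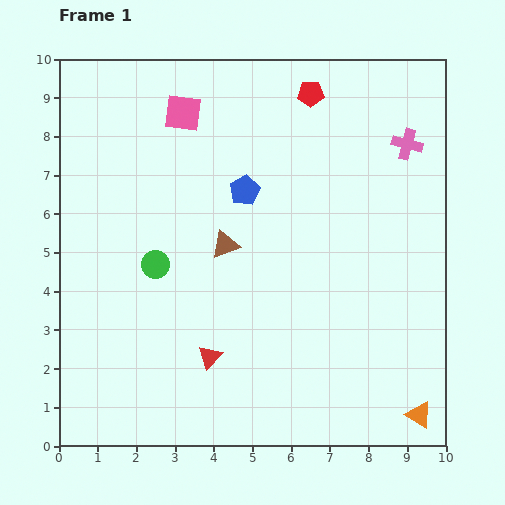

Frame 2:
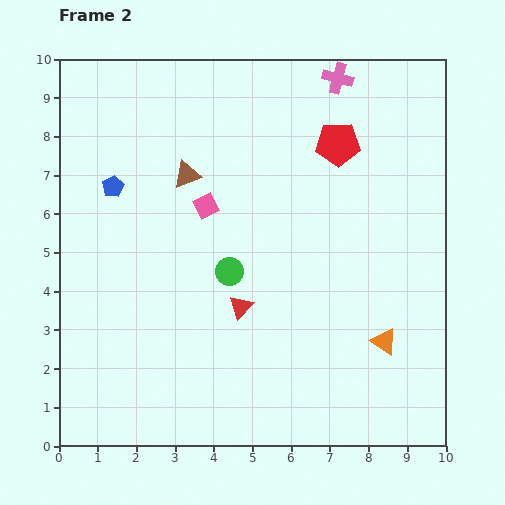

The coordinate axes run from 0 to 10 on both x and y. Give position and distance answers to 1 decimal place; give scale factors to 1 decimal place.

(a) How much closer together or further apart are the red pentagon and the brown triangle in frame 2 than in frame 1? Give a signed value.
-0.5

Distance in frame 1: 4.5. Distance in frame 2: 4.0.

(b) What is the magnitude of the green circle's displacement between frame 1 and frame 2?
1.9

The green circle moved from (2.5, 4.7) to (4.4, 4.5), a distance of √(1.9² + 0.2²) ≈ 1.9.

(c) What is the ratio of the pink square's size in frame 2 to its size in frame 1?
0.6×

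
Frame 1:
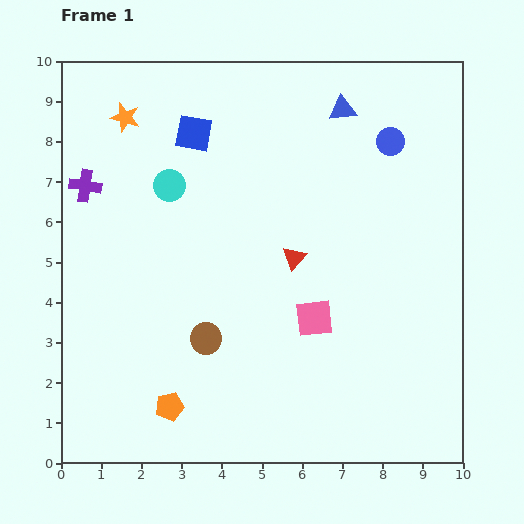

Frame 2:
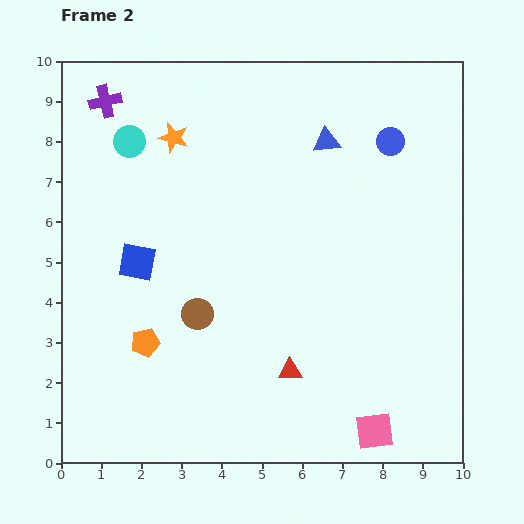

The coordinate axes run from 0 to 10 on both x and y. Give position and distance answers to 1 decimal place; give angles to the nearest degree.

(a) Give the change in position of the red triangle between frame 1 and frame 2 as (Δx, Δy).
(-0.1, -2.8)

The red triangle was at (5.8, 5.1) in frame 1 and (5.7, 2.3) in frame 2.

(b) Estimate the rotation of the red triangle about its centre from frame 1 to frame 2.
46° clockwise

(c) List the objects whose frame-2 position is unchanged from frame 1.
the blue circle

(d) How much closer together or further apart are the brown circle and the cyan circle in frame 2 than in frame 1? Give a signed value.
+0.7

Distance in frame 1: 3.9. Distance in frame 2: 4.6.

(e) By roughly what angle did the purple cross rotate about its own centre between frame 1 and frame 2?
22° counter-clockwise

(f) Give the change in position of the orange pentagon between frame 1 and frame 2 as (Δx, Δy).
(-0.6, 1.6)

The orange pentagon was at (2.7, 1.4) in frame 1 and (2.1, 3.0) in frame 2.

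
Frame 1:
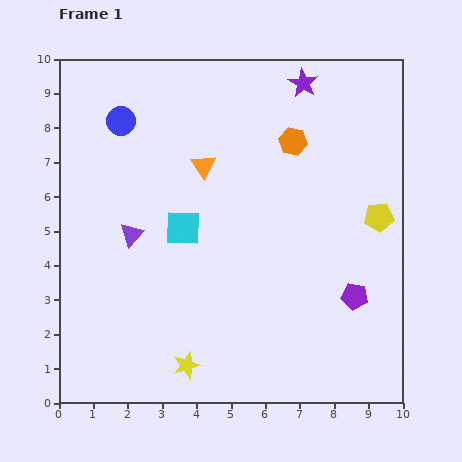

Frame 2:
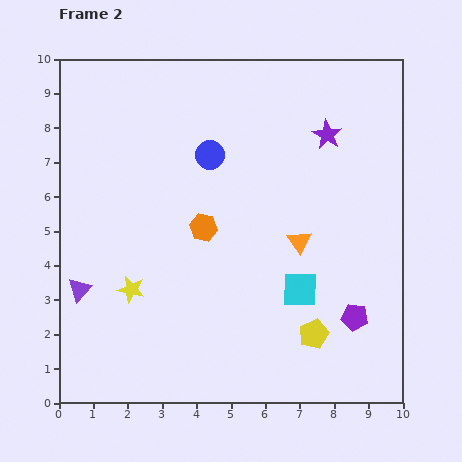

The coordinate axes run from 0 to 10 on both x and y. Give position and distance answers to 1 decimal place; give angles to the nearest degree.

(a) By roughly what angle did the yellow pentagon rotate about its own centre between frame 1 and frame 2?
15° counter-clockwise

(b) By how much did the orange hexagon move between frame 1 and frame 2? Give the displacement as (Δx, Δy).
(-2.6, -2.5)

The orange hexagon was at (6.8, 7.6) in frame 1 and (4.2, 5.1) in frame 2.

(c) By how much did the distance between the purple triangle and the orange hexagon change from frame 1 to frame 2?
-1.4

Distance in frame 1: 5.4. Distance in frame 2: 4.0.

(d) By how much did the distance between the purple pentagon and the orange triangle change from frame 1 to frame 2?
-3.1

Distance in frame 1: 5.8. Distance in frame 2: 2.7.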